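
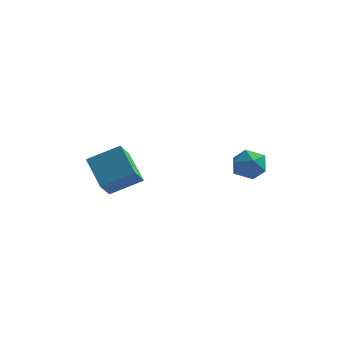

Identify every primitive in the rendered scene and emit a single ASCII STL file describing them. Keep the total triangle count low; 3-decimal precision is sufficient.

solid 
facet normal -0.575 0.598 0.559
outer loop
vertex -1.892 -0.685 1.876
vertex -1.801 0.212 1.01
vertex -3.318 -1.311 1.077
endloop
endfacet
facet normal -0.073 -0.718 0.692
outer loop
vertex -2.219 -2.452 0.01
vertex -1.892 -0.685 1.876
vertex -3.318 -1.311 1.077
endloop
endfacet
facet normal -0.575 0.597 0.559
outer loop
vertex -3.318 -1.311 1.077
vertex -1.801 0.212 1.01
vertex -3.227 -0.414 0.212
endloop
endfacet
facet normal -0.815 -0.358 -0.457
outer loop
vertex -3.227 -0.414 0.212
vertex -2.219 -2.452 0.01
vertex -3.318 -1.311 1.077
endloop
endfacet
facet normal 0.815 0.358 0.456
outer loop
vertex -1.892 -0.685 1.876
vertex -0.702 -0.929 -0.057
vertex -1.801 0.212 1.01
endloop
endfacet
facet normal -0.072 -0.718 0.692
outer loop
vertex -0.793 -1.826 0.808
vertex -1.892 -0.685 1.876
vertex -2.219 -2.452 0.01
endloop
endfacet
facet normal 0.815 0.358 0.456
outer loop
vertex -0.793 -1.826 0.808
vertex -0.702 -0.929 -0.057
vertex -1.892 -0.685 1.876
endloop
endfacet
facet normal 0.073 0.718 -0.693
outer loop
vertex -1.801 0.212 1.01
vertex -0.702 -0.929 -0.057
vertex -3.227 -0.414 0.212
endloop
endfacet
facet normal -0.815 -0.358 -0.456
outer loop
vertex -2.128 -1.555 -0.856
vertex -2.219 -2.452 0.01
vertex -3.227 -0.414 0.212
endloop
endfacet
facet normal 0.073 0.718 -0.692
outer loop
vertex -3.227 -0.414 0.212
vertex -0.702 -0.929 -0.057
vertex -2.128 -1.555 -0.856
endloop
endfacet
facet normal 0.575 -0.598 -0.559
outer loop
vertex -2.128 -1.555 -0.856
vertex -0.793 -1.826 0.808
vertex -2.219 -2.452 0.01
endloop
endfacet
facet normal 0.575 -0.597 -0.559
outer loop
vertex -0.702 -0.929 -0.057
vertex -0.793 -1.826 0.808
vertex -2.128 -1.555 -0.856
endloop
endfacet
facet normal -0.524 0.553 0.647
outer loop
vertex 3.356 2.715 0.657
vertex 2.596 2.149 0.525
vertex 3.23 1.946 1.212
endloop
endfacet
facet normal 0.169 0.558 0.812
outer loop
vertex 3.356 2.715 0.657
vertex 3.23 1.946 1.212
vertex 4.102 2.16 0.883
endloop
endfacet
facet normal 0.528 0.812 0.250
outer loop
vertex 3.356 2.715 0.657
vertex 4.102 2.16 0.883
vertex 4.008 2.496 -0.008
endloop
endfacet
facet normal 0.055 0.963 -0.263
outer loop
vertex 3.356 2.715 0.657
vertex 4.008 2.496 -0.008
vertex 3.077 2.489 -0.23
endloop
endfacet
facet normal -0.595 0.803 -0.017
outer loop
vertex 3.356 2.715 0.657
vertex 3.077 2.489 -0.23
vertex 2.596 2.149 0.525
endloop
endfacet
facet normal 0.375 -0.116 0.919
outer loop
vertex 4.102 2.16 0.883
vertex 3.23 1.946 1.212
vertex 3.803 1.251 0.89
endloop
endfacet
facet normal -0.747 -0.125 0.653
outer loop
vertex 3.23 1.946 1.212
vertex 2.596 2.149 0.525
vertex 2.872 1.244 0.668
endloop
endfacet
facet normal -0.862 0.280 -0.423
outer loop
vertex 2.596 2.149 0.525
vertex 3.077 2.489 -0.23
vertex 2.778 1.58 -0.223
endloop
endfacet
facet normal 0.192 0.538 -0.821
outer loop
vertex 3.077 2.489 -0.23
vertex 4.008 2.496 -0.008
vertex 3.65 1.794 -0.552
endloop
endfacet
facet normal 0.956 0.293 0.010
outer loop
vertex 4.008 2.496 -0.008
vertex 4.102 2.16 0.883
vertex 4.284 1.591 0.135
endloop
endfacet
facet normal -0.055 -0.963 0.263
outer loop
vertex 3.524 1.025 0.003
vertex 3.803 1.251 0.89
vertex 2.872 1.244 0.668
endloop
endfacet
facet normal -0.528 -0.812 -0.250
outer loop
vertex 3.524 1.025 0.003
vertex 2.872 1.244 0.668
vertex 2.778 1.58 -0.223
endloop
endfacet
facet normal -0.169 -0.558 -0.812
outer loop
vertex 3.524 1.025 0.003
vertex 2.778 1.58 -0.223
vertex 3.65 1.794 -0.552
endloop
endfacet
facet normal 0.524 -0.553 -0.647
outer loop
vertex 3.524 1.025 0.003
vertex 3.65 1.794 -0.552
vertex 4.284 1.591 0.135
endloop
endfacet
facet normal 0.595 -0.803 0.017
outer loop
vertex 3.524 1.025 0.003
vertex 4.284 1.591 0.135
vertex 3.803 1.251 0.89
endloop
endfacet
facet normal -0.192 -0.538 0.821
outer loop
vertex 2.872 1.244 0.668
vertex 3.803 1.251 0.89
vertex 3.23 1.946 1.212
endloop
endfacet
facet normal -0.956 -0.293 -0.010
outer loop
vertex 2.778 1.58 -0.223
vertex 2.872 1.244 0.668
vertex 2.596 2.149 0.525
endloop
endfacet
facet normal -0.375 0.116 -0.919
outer loop
vertex 3.65 1.794 -0.552
vertex 2.778 1.58 -0.223
vertex 3.077 2.489 -0.23
endloop
endfacet
facet normal 0.747 0.125 -0.653
outer loop
vertex 4.284 1.591 0.135
vertex 3.65 1.794 -0.552
vertex 4.008 2.496 -0.008
endloop
endfacet
facet normal 0.862 -0.280 0.423
outer loop
vertex 3.803 1.251 0.89
vertex 4.284 1.591 0.135
vertex 4.102 2.16 0.883
endloop
endfacet

endsolid


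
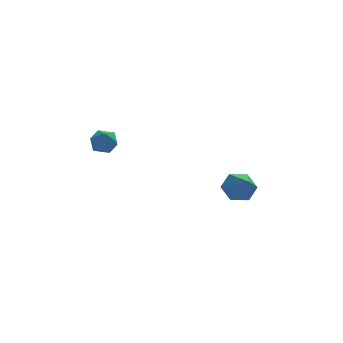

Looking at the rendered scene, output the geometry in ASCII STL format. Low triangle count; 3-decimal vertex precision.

solid 
facet normal -0.476 0.013 0.879
outer loop
vertex -4.031 -0.771 1.819
vertex -4.559 -1.409 1.542
vertex -3.813 -1.606 1.949
endloop
endfacet
facet normal 0.207 0.203 0.957
outer loop
vertex -4.031 -0.771 1.819
vertex -3.813 -1.606 1.949
vertex -3.207 -1.031 1.696
endloop
endfacet
facet normal 0.325 0.774 0.544
outer loop
vertex -4.031 -0.771 1.819
vertex -3.207 -1.031 1.696
vertex -3.579 -0.478 1.132
endloop
endfacet
facet normal -0.285 0.935 0.212
outer loop
vertex -4.031 -0.771 1.819
vertex -3.579 -0.478 1.132
vertex -4.415 -0.711 1.037
endloop
endfacet
facet normal -0.781 0.464 0.419
outer loop
vertex -4.031 -0.771 1.819
vertex -4.415 -0.711 1.037
vertex -4.559 -1.409 1.542
endloop
endfacet
facet normal 0.613 -0.331 0.717
outer loop
vertex -3.207 -1.031 1.696
vertex -3.813 -1.606 1.949
vertex -3.225 -1.829 1.343
endloop
endfacet
facet normal -0.491 -0.640 0.590
outer loop
vertex -3.813 -1.606 1.949
vertex -4.559 -1.409 1.542
vertex -4.061 -2.062 1.248
endloop
endfacet
facet normal -0.984 0.091 -0.155
outer loop
vertex -4.559 -1.409 1.542
vertex -4.415 -0.711 1.037
vertex -4.433 -1.509 0.684
endloop
endfacet
facet normal -0.182 0.852 -0.490
outer loop
vertex -4.415 -0.711 1.037
vertex -3.579 -0.478 1.132
vertex -3.827 -0.934 0.431
endloop
endfacet
facet normal 0.805 0.592 0.049
outer loop
vertex -3.579 -0.478 1.132
vertex -3.207 -1.031 1.696
vertex -3.081 -1.131 0.838
endloop
endfacet
facet normal 0.285 -0.935 -0.212
outer loop
vertex -3.609 -1.769 0.561
vertex -3.225 -1.829 1.343
vertex -4.061 -2.062 1.248
endloop
endfacet
facet normal -0.325 -0.774 -0.544
outer loop
vertex -3.609 -1.769 0.561
vertex -4.061 -2.062 1.248
vertex -4.433 -1.509 0.684
endloop
endfacet
facet normal -0.207 -0.203 -0.957
outer loop
vertex -3.609 -1.769 0.561
vertex -4.433 -1.509 0.684
vertex -3.827 -0.934 0.431
endloop
endfacet
facet normal 0.476 -0.013 -0.879
outer loop
vertex -3.609 -1.769 0.561
vertex -3.827 -0.934 0.431
vertex -3.081 -1.131 0.838
endloop
endfacet
facet normal 0.781 -0.464 -0.419
outer loop
vertex -3.609 -1.769 0.561
vertex -3.081 -1.131 0.838
vertex -3.225 -1.829 1.343
endloop
endfacet
facet normal 0.182 -0.852 0.490
outer loop
vertex -4.061 -2.062 1.248
vertex -3.225 -1.829 1.343
vertex -3.813 -1.606 1.949
endloop
endfacet
facet normal -0.805 -0.592 -0.049
outer loop
vertex -4.433 -1.509 0.684
vertex -4.061 -2.062 1.248
vertex -4.559 -1.409 1.542
endloop
endfacet
facet normal -0.613 0.331 -0.717
outer loop
vertex -3.827 -0.934 0.431
vertex -4.433 -1.509 0.684
vertex -4.415 -0.711 1.037
endloop
endfacet
facet normal 0.491 0.640 -0.590
outer loop
vertex -3.081 -1.131 0.838
vertex -3.827 -0.934 0.431
vertex -3.579 -0.478 1.132
endloop
endfacet
facet normal 0.984 -0.091 0.155
outer loop
vertex -3.225 -1.829 1.343
vertex -3.081 -1.131 0.838
vertex -3.207 -1.031 1.696
endloop
endfacet
facet normal -0.077 0.818 -0.569
outer loop
vertex 3.851 -1.775 -1.77
vertex 3.264 -2.288 -2.428
vertex 2.838 -1.786 -1.649
endloop
endfacet
facet normal 0.114 0.188 0.976
outer loop
vertex 3.851 -1.775 -1.77
vertex 2.838 -1.786 -1.649
vertex 3.416 -3.892 -1.312
endloop
endfacet
facet normal -0.078 0.818 -0.570
outer loop
vertex 2.838 -1.786 -1.649
vertex 3.264 -2.288 -2.428
vertex 2.251 -2.3 -2.307
endloop
endfacet
facet normal -0.710 -0.083 0.699
outer loop
vertex 2.838 -1.786 -1.649
vertex 2.251 -2.3 -2.307
vertex 3.416 -3.892 -1.312
endloop
endfacet
facet normal -0.078 0.819 -0.569
outer loop
vertex 2.251 -2.3 -2.307
vertex 3.264 -2.288 -2.428
vertex 2.677 -2.801 -3.086
endloop
endfacet
facet normal -0.793 -0.607 -0.043
outer loop
vertex 2.251 -2.3 -2.307
vertex 2.677 -2.801 -3.086
vertex 3.416 -3.892 -1.312
endloop
endfacet
facet normal -0.077 0.818 -0.569
outer loop
vertex 2.677 -2.801 -3.086
vertex 3.264 -2.288 -2.428
vertex 3.69 -2.79 -3.207
endloop
endfacet
facet normal -0.051 -0.860 -0.508
outer loop
vertex 2.677 -2.801 -3.086
vertex 3.69 -2.79 -3.207
vertex 3.416 -3.892 -1.312
endloop
endfacet
facet normal -0.078 0.818 -0.570
outer loop
vertex 3.69 -2.79 -3.207
vertex 3.264 -2.288 -2.428
vertex 4.277 -2.276 -2.549
endloop
endfacet
facet normal 0.774 -0.589 -0.231
outer loop
vertex 3.69 -2.79 -3.207
vertex 4.277 -2.276 -2.549
vertex 3.416 -3.892 -1.312
endloop
endfacet
facet normal -0.078 0.819 -0.569
outer loop
vertex 4.277 -2.276 -2.549
vertex 3.264 -2.288 -2.428
vertex 3.851 -1.775 -1.77
endloop
endfacet
facet normal 0.857 -0.066 0.511
outer loop
vertex 4.277 -2.276 -2.549
vertex 3.851 -1.775 -1.77
vertex 3.416 -3.892 -1.312
endloop
endfacet

endsolid


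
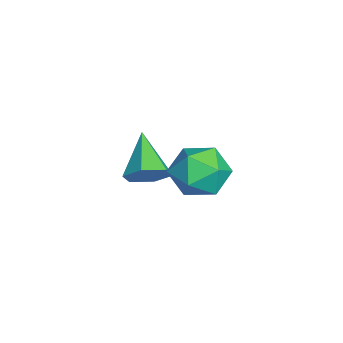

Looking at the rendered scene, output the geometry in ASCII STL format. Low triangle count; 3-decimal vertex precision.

solid 
facet normal 0.803 0.112 -0.585
outer loop
vertex -0.764 0.848 -0.451
vertex -1.126 0.995 -0.92
vertex -0.916 1.431 -0.548
endloop
endfacet
facet normal 0.207 0.213 0.955
outer loop
vertex -0.764 0.848 -0.451
vertex -0.916 1.431 -0.548
vertex -2.194 0.845 -0.14
endloop
endfacet
facet normal 0.802 0.114 -0.586
outer loop
vertex -0.916 1.431 -0.548
vertex -1.126 0.995 -0.92
vertex -1.279 1.578 -1.016
endloop
endfacet
facet normal -0.245 0.854 0.459
outer loop
vertex -0.916 1.431 -0.548
vertex -1.279 1.578 -1.016
vertex -2.194 0.845 -0.14
endloop
endfacet
facet normal 0.802 0.114 -0.586
outer loop
vertex -1.279 1.578 -1.016
vertex -1.126 0.995 -0.92
vertex -1.489 1.142 -1.388
endloop
endfacet
facet normal -0.749 0.600 -0.280
outer loop
vertex -1.279 1.578 -1.016
vertex -1.489 1.142 -1.388
vertex -2.194 0.845 -0.14
endloop
endfacet
facet normal 0.802 0.113 -0.587
outer loop
vertex -1.489 1.142 -1.388
vertex -1.126 0.995 -0.92
vertex -1.336 0.559 -1.291
endloop
endfacet
facet normal -0.800 -0.297 -0.522
outer loop
vertex -1.489 1.142 -1.388
vertex -1.336 0.559 -1.291
vertex -2.194 0.845 -0.14
endloop
endfacet
facet normal 0.803 0.112 -0.586
outer loop
vertex -1.336 0.559 -1.291
vertex -1.126 0.995 -0.92
vertex -0.974 0.412 -0.823
endloop
endfacet
facet normal -0.347 -0.937 -0.026
outer loop
vertex -1.336 0.559 -1.291
vertex -0.974 0.412 -0.823
vertex -2.194 0.845 -0.14
endloop
endfacet
facet normal 0.803 0.112 -0.585
outer loop
vertex -0.974 0.412 -0.823
vertex -1.126 0.995 -0.92
vertex -0.764 0.848 -0.451
endloop
endfacet
facet normal 0.156 -0.684 0.713
outer loop
vertex -0.974 0.412 -0.823
vertex -0.764 0.848 -0.451
vertex -2.194 0.845 -0.14
endloop
endfacet
facet normal -0.956 -0.294 -0.025
outer loop
vertex 0.227 2.412 0.712
vertex 0.438 1.753 0.38
vertex 0.403 1.803 1.145
endloop
endfacet
facet normal -0.836 0.137 0.532
outer loop
vertex 0.227 2.412 0.712
vertex 0.403 1.803 1.145
vertex 0.647 2.502 1.349
endloop
endfacet
facet normal -0.589 0.757 0.282
outer loop
vertex 0.227 2.412 0.712
vertex 0.647 2.502 1.349
vertex 0.832 2.884 0.709
endloop
endfacet
facet normal -0.557 0.711 -0.430
outer loop
vertex 0.227 2.412 0.712
vertex 0.832 2.884 0.709
vertex 0.703 2.421 0.111
endloop
endfacet
facet normal -0.783 0.061 -0.619
outer loop
vertex 0.227 2.412 0.712
vertex 0.703 2.421 0.111
vertex 0.438 1.753 0.38
endloop
endfacet
facet normal -0.323 -0.159 0.933
outer loop
vertex 0.647 2.502 1.349
vertex 0.403 1.803 1.145
vertex 1.117 1.899 1.409
endloop
endfacet
facet normal -0.518 -0.855 0.032
outer loop
vertex 0.403 1.803 1.145
vertex 0.438 1.753 0.38
vertex 0.988 1.436 0.811
endloop
endfacet
facet normal -0.240 -0.279 -0.930
outer loop
vertex 0.438 1.753 0.38
vertex 0.703 2.421 0.111
vertex 1.173 1.818 0.171
endloop
endfacet
facet normal 0.127 0.771 -0.624
outer loop
vertex 0.703 2.421 0.111
vertex 0.832 2.884 0.709
vertex 1.417 2.517 0.375
endloop
endfacet
facet normal 0.075 0.847 0.527
outer loop
vertex 0.832 2.884 0.709
vertex 0.647 2.502 1.349
vertex 1.382 2.567 1.14
endloop
endfacet
facet normal 0.557 -0.711 0.430
outer loop
vertex 1.593 1.908 0.808
vertex 1.117 1.899 1.409
vertex 0.988 1.436 0.811
endloop
endfacet
facet normal 0.589 -0.757 -0.282
outer loop
vertex 1.593 1.908 0.808
vertex 0.988 1.436 0.811
vertex 1.173 1.818 0.171
endloop
endfacet
facet normal 0.836 -0.137 -0.532
outer loop
vertex 1.593 1.908 0.808
vertex 1.173 1.818 0.171
vertex 1.417 2.517 0.375
endloop
endfacet
facet normal 0.956 0.294 0.025
outer loop
vertex 1.593 1.908 0.808
vertex 1.417 2.517 0.375
vertex 1.382 2.567 1.14
endloop
endfacet
facet normal 0.783 -0.061 0.619
outer loop
vertex 1.593 1.908 0.808
vertex 1.382 2.567 1.14
vertex 1.117 1.899 1.409
endloop
endfacet
facet normal -0.127 -0.771 0.624
outer loop
vertex 0.988 1.436 0.811
vertex 1.117 1.899 1.409
vertex 0.403 1.803 1.145
endloop
endfacet
facet normal -0.075 -0.847 -0.527
outer loop
vertex 1.173 1.818 0.171
vertex 0.988 1.436 0.811
vertex 0.438 1.753 0.38
endloop
endfacet
facet normal 0.323 0.159 -0.933
outer loop
vertex 1.417 2.517 0.375
vertex 1.173 1.818 0.171
vertex 0.703 2.421 0.111
endloop
endfacet
facet normal 0.518 0.855 -0.032
outer loop
vertex 1.382 2.567 1.14
vertex 1.417 2.517 0.375
vertex 0.832 2.884 0.709
endloop
endfacet
facet normal 0.240 0.279 0.930
outer loop
vertex 1.117 1.899 1.409
vertex 1.382 2.567 1.14
vertex 0.647 2.502 1.349
endloop
endfacet

endsolid


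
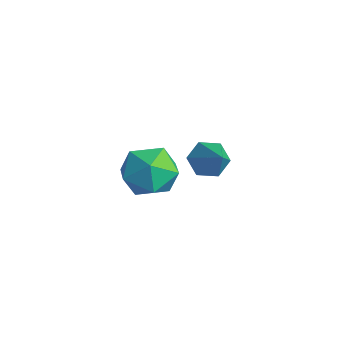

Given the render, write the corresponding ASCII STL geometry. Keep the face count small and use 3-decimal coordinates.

solid 
facet normal -0.749 0.159 -0.643
outer loop
vertex 3.82 -0.613 2.574
vertex 3.39 -0.683 3.057
vertex 3.633 -0.095 2.92
endloop
endfacet
facet normal 0.826 0.487 -0.283
outer loop
vertex 3.82 -0.613 2.574
vertex 3.633 -0.095 2.92
vertex 4.49 -0.917 4.003
endloop
endfacet
facet normal -0.748 0.159 -0.644
outer loop
vertex 3.633 -0.095 2.92
vertex 3.39 -0.683 3.057
vertex 3.203 -0.165 3.402
endloop
endfacet
facet normal 0.313 0.859 0.404
outer loop
vertex 3.633 -0.095 2.92
vertex 3.203 -0.165 3.402
vertex 4.49 -0.917 4.003
endloop
endfacet
facet normal -0.748 0.159 -0.644
outer loop
vertex 3.203 -0.165 3.402
vertex 3.39 -0.683 3.057
vertex 2.96 -0.753 3.539
endloop
endfacet
facet normal -0.244 0.315 0.917
outer loop
vertex 3.203 -0.165 3.402
vertex 2.96 -0.753 3.539
vertex 4.49 -0.917 4.003
endloop
endfacet
facet normal -0.748 0.160 -0.644
outer loop
vertex 2.96 -0.753 3.539
vertex 3.39 -0.683 3.057
vertex 3.147 -1.27 3.193
endloop
endfacet
facet normal -0.290 -0.603 0.744
outer loop
vertex 2.96 -0.753 3.539
vertex 3.147 -1.27 3.193
vertex 4.49 -0.917 4.003
endloop
endfacet
facet normal -0.747 0.160 -0.645
outer loop
vertex 3.147 -1.27 3.193
vertex 3.39 -0.683 3.057
vertex 3.578 -1.2 2.711
endloop
endfacet
facet normal 0.222 -0.973 0.057
outer loop
vertex 3.147 -1.27 3.193
vertex 3.578 -1.2 2.711
vertex 4.49 -0.917 4.003
endloop
endfacet
facet normal -0.749 0.158 -0.644
outer loop
vertex 3.578 -1.2 2.711
vertex 3.39 -0.683 3.057
vertex 3.82 -0.613 2.574
endloop
endfacet
facet normal 0.780 -0.428 -0.457
outer loop
vertex 3.578 -1.2 2.711
vertex 3.82 -0.613 2.574
vertex 4.49 -0.917 4.003
endloop
endfacet
facet normal -0.938 0.043 -0.344
outer loop
vertex -0.051 -0.662 -0.227
vertex -0.29 -1.515 0.32
vertex -0.404 -0.573 0.748
endloop
endfacet
facet normal -0.653 0.695 -0.300
outer loop
vertex -0.051 -0.662 -0.227
vertex -0.404 -0.573 0.748
vertex 0.383 0.026 0.422
endloop
endfacet
facet normal -0.066 0.706 -0.705
outer loop
vertex -0.051 -0.662 -0.227
vertex 0.383 0.026 0.422
vertex 0.983 -0.546 -0.207
endloop
endfacet
facet normal 0.012 0.062 -0.998
outer loop
vertex -0.051 -0.662 -0.227
vertex 0.983 -0.546 -0.207
vertex 0.567 -1.498 -0.271
endloop
endfacet
facet normal -0.527 -0.349 -0.775
outer loop
vertex -0.051 -0.662 -0.227
vertex 0.567 -1.498 -0.271
vertex -0.29 -1.515 0.32
endloop
endfacet
facet normal -0.457 0.805 0.378
outer loop
vertex 0.383 0.026 0.422
vertex -0.404 -0.573 0.748
vertex 0.413 -0.402 1.371
endloop
endfacet
facet normal -0.918 -0.251 0.308
outer loop
vertex -0.404 -0.573 0.748
vertex -0.29 -1.515 0.32
vertex -0.003 -1.354 1.307
endloop
endfacet
facet normal -0.252 -0.885 -0.391
outer loop
vertex -0.29 -1.515 0.32
vertex 0.567 -1.498 -0.271
vertex 0.597 -1.926 0.678
endloop
endfacet
facet normal 0.620 -0.220 -0.753
outer loop
vertex 0.567 -1.498 -0.271
vertex 0.983 -0.546 -0.207
vertex 1.384 -1.327 0.352
endloop
endfacet
facet normal 0.494 0.824 -0.278
outer loop
vertex 0.983 -0.546 -0.207
vertex 0.383 0.026 0.422
vertex 1.27 -0.385 0.78
endloop
endfacet
facet normal -0.012 -0.062 0.998
outer loop
vertex 1.031 -1.238 1.327
vertex 0.413 -0.402 1.371
vertex -0.003 -1.354 1.307
endloop
endfacet
facet normal 0.066 -0.706 0.705
outer loop
vertex 1.031 -1.238 1.327
vertex -0.003 -1.354 1.307
vertex 0.597 -1.926 0.678
endloop
endfacet
facet normal 0.653 -0.695 0.300
outer loop
vertex 1.031 -1.238 1.327
vertex 0.597 -1.926 0.678
vertex 1.384 -1.327 0.352
endloop
endfacet
facet normal 0.938 -0.043 0.344
outer loop
vertex 1.031 -1.238 1.327
vertex 1.384 -1.327 0.352
vertex 1.27 -0.385 0.78
endloop
endfacet
facet normal 0.527 0.349 0.775
outer loop
vertex 1.031 -1.238 1.327
vertex 1.27 -0.385 0.78
vertex 0.413 -0.402 1.371
endloop
endfacet
facet normal -0.620 0.220 0.753
outer loop
vertex -0.003 -1.354 1.307
vertex 0.413 -0.402 1.371
vertex -0.404 -0.573 0.748
endloop
endfacet
facet normal -0.494 -0.824 0.278
outer loop
vertex 0.597 -1.926 0.678
vertex -0.003 -1.354 1.307
vertex -0.29 -1.515 0.32
endloop
endfacet
facet normal 0.457 -0.805 -0.378
outer loop
vertex 1.384 -1.327 0.352
vertex 0.597 -1.926 0.678
vertex 0.567 -1.498 -0.271
endloop
endfacet
facet normal 0.918 0.251 -0.308
outer loop
vertex 1.27 -0.385 0.78
vertex 1.384 -1.327 0.352
vertex 0.983 -0.546 -0.207
endloop
endfacet
facet normal 0.252 0.885 0.391
outer loop
vertex 0.413 -0.402 1.371
vertex 1.27 -0.385 0.78
vertex 0.383 0.026 0.422
endloop
endfacet

endsolid


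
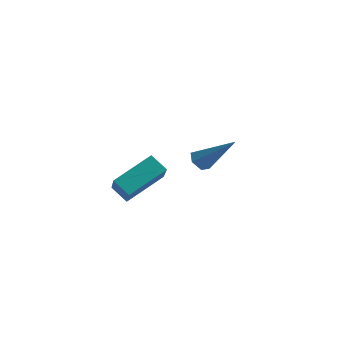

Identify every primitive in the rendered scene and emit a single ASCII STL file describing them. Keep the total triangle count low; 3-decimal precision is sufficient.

solid 
facet normal -0.718 -0.122 -0.686
outer loop
vertex 1.665 -3.441 1.071
vertex 1.372 -3.025 1.304
vertex 1.741 -2.914 0.898
endloop
endfacet
facet normal 0.831 -0.278 -0.481
outer loop
vertex 1.665 -3.441 1.071
vertex 1.741 -2.914 0.898
vertex 2.828 -2.775 2.696
endloop
endfacet
facet normal -0.717 -0.123 -0.686
outer loop
vertex 1.741 -2.914 0.898
vertex 1.372 -3.025 1.304
vertex 1.448 -2.498 1.13
endloop
endfacet
facet normal 0.613 0.667 -0.422
outer loop
vertex 1.741 -2.914 0.898
vertex 1.448 -2.498 1.13
vertex 2.828 -2.775 2.696
endloop
endfacet
facet normal -0.717 -0.123 -0.686
outer loop
vertex 1.448 -2.498 1.13
vertex 1.372 -3.025 1.304
vertex 1.078 -2.608 1.536
endloop
endfacet
facet normal -0.051 0.975 0.217
outer loop
vertex 1.448 -2.498 1.13
vertex 1.078 -2.608 1.536
vertex 2.828 -2.775 2.696
endloop
endfacet
facet normal -0.717 -0.123 -0.686
outer loop
vertex 1.078 -2.608 1.536
vertex 1.372 -3.025 1.304
vertex 1.002 -3.135 1.71
endloop
endfacet
facet normal -0.498 0.336 0.800
outer loop
vertex 1.078 -2.608 1.536
vertex 1.002 -3.135 1.71
vertex 2.828 -2.775 2.696
endloop
endfacet
facet normal -0.717 -0.123 -0.686
outer loop
vertex 1.002 -3.135 1.71
vertex 1.372 -3.025 1.304
vertex 1.296 -3.552 1.478
endloop
endfacet
facet normal -0.280 -0.610 0.741
outer loop
vertex 1.002 -3.135 1.71
vertex 1.296 -3.552 1.478
vertex 2.828 -2.775 2.696
endloop
endfacet
facet normal -0.718 -0.122 -0.685
outer loop
vertex 1.296 -3.552 1.478
vertex 1.372 -3.025 1.304
vertex 1.665 -3.441 1.071
endloop
endfacet
facet normal 0.386 -0.917 0.100
outer loop
vertex 1.296 -3.552 1.478
vertex 1.665 -3.441 1.071
vertex 2.828 -2.775 2.696
endloop
endfacet
facet normal -0.436 0.615 -0.657
outer loop
vertex -4.159 -0.941 -3.07
vertex -3.285 0.716 -2.1
vertex -3.353 -1.014 -3.673
endloop
endfacet
facet normal -0.415 -0.785 -0.459
outer loop
vertex -2.415 -2.336 -2.26
vertex -4.159 -0.941 -3.07
vertex -3.353 -1.014 -3.673
endloop
endfacet
facet normal -0.436 0.615 -0.657
outer loop
vertex -3.353 -1.014 -3.673
vertex -3.285 0.716 -2.1
vertex -2.478 0.643 -2.703
endloop
endfacet
facet normal 0.799 -0.072 -0.597
outer loop
vertex -2.478 0.643 -2.703
vertex -2.415 -2.336 -2.26
vertex -3.353 -1.014 -3.673
endloop
endfacet
facet normal -0.799 0.072 0.597
outer loop
vertex -4.159 -0.941 -3.07
vertex -2.347 -0.606 -0.687
vertex -3.285 0.716 -2.1
endloop
endfacet
facet normal -0.415 -0.785 -0.460
outer loop
vertex -3.222 -2.263 -1.657
vertex -4.159 -0.941 -3.07
vertex -2.415 -2.336 -2.26
endloop
endfacet
facet normal -0.799 0.072 0.597
outer loop
vertex -3.222 -2.263 -1.657
vertex -2.347 -0.606 -0.687
vertex -4.159 -0.941 -3.07
endloop
endfacet
facet normal 0.415 0.785 0.460
outer loop
vertex -3.285 0.716 -2.1
vertex -2.347 -0.606 -0.687
vertex -2.478 0.643 -2.703
endloop
endfacet
facet normal 0.799 -0.072 -0.597
outer loop
vertex -1.541 -0.679 -1.29
vertex -2.415 -2.336 -2.26
vertex -2.478 0.643 -2.703
endloop
endfacet
facet normal 0.415 0.785 0.460
outer loop
vertex -2.478 0.643 -2.703
vertex -2.347 -0.606 -0.687
vertex -1.541 -0.679 -1.29
endloop
endfacet
facet normal 0.436 -0.615 0.658
outer loop
vertex -1.541 -0.679 -1.29
vertex -3.222 -2.263 -1.657
vertex -2.415 -2.336 -2.26
endloop
endfacet
facet normal 0.436 -0.615 0.657
outer loop
vertex -2.347 -0.606 -0.687
vertex -3.222 -2.263 -1.657
vertex -1.541 -0.679 -1.29
endloop
endfacet

endsolid


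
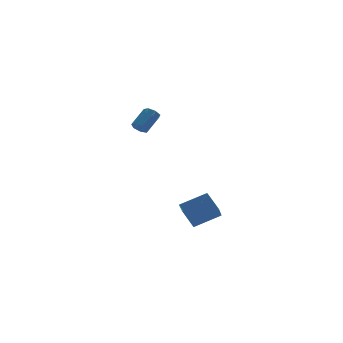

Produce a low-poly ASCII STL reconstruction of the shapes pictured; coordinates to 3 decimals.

solid 
facet normal -0.898 0.106 -0.427
outer loop
vertex 2.25 -4.956 -3.171
vertex 1.916 -3.966 -2.224
vertex 2.848 -3.823 -4.146
endloop
endfacet
facet normal 0.237 -0.703 -0.671
outer loop
vertex 4.464 -4.014 -3.376
vertex 2.25 -4.956 -3.171
vertex 2.848 -3.823 -4.146
endloop
endfacet
facet normal -0.898 0.107 -0.427
outer loop
vertex 2.848 -3.823 -4.146
vertex 1.916 -3.966 -2.224
vertex 2.515 -2.832 -3.199
endloop
endfacet
facet normal 0.372 0.704 -0.606
outer loop
vertex 2.515 -2.832 -3.199
vertex 4.464 -4.014 -3.376
vertex 2.848 -3.823 -4.146
endloop
endfacet
facet normal -0.372 -0.704 0.605
outer loop
vertex 2.25 -4.956 -3.171
vertex 3.532 -4.157 -1.454
vertex 1.916 -3.966 -2.224
endloop
endfacet
facet normal 0.237 -0.702 -0.671
outer loop
vertex 3.865 -5.148 -2.401
vertex 2.25 -4.956 -3.171
vertex 4.464 -4.014 -3.376
endloop
endfacet
facet normal -0.372 -0.704 0.605
outer loop
vertex 3.865 -5.148 -2.401
vertex 3.532 -4.157 -1.454
vertex 2.25 -4.956 -3.171
endloop
endfacet
facet normal -0.237 0.702 0.671
outer loop
vertex 1.916 -3.966 -2.224
vertex 3.532 -4.157 -1.454
vertex 2.515 -2.832 -3.199
endloop
endfacet
facet normal 0.372 0.704 -0.605
outer loop
vertex 4.13 -3.024 -2.429
vertex 4.464 -4.014 -3.376
vertex 2.515 -2.832 -3.199
endloop
endfacet
facet normal -0.237 0.702 0.671
outer loop
vertex 2.515 -2.832 -3.199
vertex 3.532 -4.157 -1.454
vertex 4.13 -3.024 -2.429
endloop
endfacet
facet normal 0.898 -0.106 0.428
outer loop
vertex 4.13 -3.024 -2.429
vertex 3.865 -5.148 -2.401
vertex 4.464 -4.014 -3.376
endloop
endfacet
facet normal 0.898 -0.106 0.427
outer loop
vertex 3.532 -4.157 -1.454
vertex 3.865 -5.148 -2.401
vertex 4.13 -3.024 -2.429
endloop
endfacet
facet normal -0.661 -0.409 -0.629
outer loop
vertex 2.49 3.006 1.308
vertex 2.134 3.457 1.389
vertex 2.551 3.393 0.992
endloop
endfacet
facet normal 0.740 -0.491 -0.459
outer loop
vertex 2.49 3.006 1.308
vertex 2.551 3.393 0.992
vertex 3.502 3.632 2.27
endloop
endfacet
facet normal 0.739 -0.494 -0.458
outer loop
vertex 3.502 3.632 2.27
vertex 2.551 3.393 0.992
vertex 3.564 4.018 1.953
endloop
endfacet
facet normal 0.662 0.410 0.628
outer loop
vertex 3.502 3.632 2.27
vertex 3.564 4.018 1.953
vertex 3.146 4.083 2.351
endloop
endfacet
facet normal -0.661 -0.409 -0.629
outer loop
vertex 2.551 3.393 0.992
vertex 2.134 3.457 1.389
vertex 2.299 3.828 0.974
endloop
endfacet
facet normal 0.558 0.291 -0.777
outer loop
vertex 2.551 3.393 0.992
vertex 2.299 3.828 0.974
vertex 3.564 4.018 1.953
endloop
endfacet
facet normal 0.557 0.294 -0.777
outer loop
vertex 3.564 4.018 1.953
vertex 2.299 3.828 0.974
vertex 3.311 4.453 1.936
endloop
endfacet
facet normal 0.662 0.409 0.628
outer loop
vertex 3.564 4.018 1.953
vertex 3.311 4.453 1.936
vertex 3.146 4.083 2.351
endloop
endfacet
facet normal -0.661 -0.409 -0.629
outer loop
vertex 2.299 3.828 0.974
vertex 2.134 3.457 1.389
vertex 1.922 3.984 1.269
endloop
endfacet
facet normal -0.045 0.858 -0.511
outer loop
vertex 2.299 3.828 0.974
vertex 1.922 3.984 1.269
vertex 3.311 4.453 1.936
endloop
endfacet
facet normal -0.045 0.858 -0.511
outer loop
vertex 3.311 4.453 1.936
vertex 1.922 3.984 1.269
vertex 2.934 4.609 2.231
endloop
endfacet
facet normal 0.661 0.410 0.628
outer loop
vertex 3.311 4.453 1.936
vertex 2.934 4.609 2.231
vertex 3.146 4.083 2.351
endloop
endfacet
facet normal -0.662 -0.409 -0.628
outer loop
vertex 1.922 3.984 1.269
vertex 2.134 3.457 1.389
vertex 1.705 3.743 1.655
endloop
endfacet
facet normal -0.613 0.777 0.140
outer loop
vertex 1.922 3.984 1.269
vertex 1.705 3.743 1.655
vertex 2.934 4.609 2.231
endloop
endfacet
facet normal -0.613 0.778 0.139
outer loop
vertex 2.934 4.609 2.231
vertex 1.705 3.743 1.655
vertex 2.717 4.369 2.616
endloop
endfacet
facet normal 0.661 0.410 0.628
outer loop
vertex 2.934 4.609 2.231
vertex 2.717 4.369 2.616
vertex 3.146 4.083 2.351
endloop
endfacet
facet normal -0.662 -0.409 -0.628
outer loop
vertex 1.705 3.743 1.655
vertex 2.134 3.457 1.389
vertex 1.811 3.287 1.84
endloop
endfacet
facet normal -0.720 0.111 0.686
outer loop
vertex 1.705 3.743 1.655
vertex 1.811 3.287 1.84
vertex 2.717 4.369 2.616
endloop
endfacet
facet normal -0.720 0.112 0.685
outer loop
vertex 2.717 4.369 2.616
vertex 1.811 3.287 1.84
vertex 2.823 3.913 2.802
endloop
endfacet
facet normal 0.661 0.410 0.628
outer loop
vertex 2.717 4.369 2.616
vertex 2.823 3.913 2.802
vertex 3.146 4.083 2.351
endloop
endfacet
facet normal -0.662 -0.409 -0.628
outer loop
vertex 1.811 3.287 1.84
vertex 2.134 3.457 1.389
vertex 2.16 2.959 1.686
endloop
endfacet
facet normal -0.285 -0.639 0.715
outer loop
vertex 1.811 3.287 1.84
vertex 2.16 2.959 1.686
vertex 2.823 3.913 2.802
endloop
endfacet
facet normal -0.283 -0.639 0.715
outer loop
vertex 2.823 3.913 2.802
vertex 2.16 2.959 1.686
vertex 3.172 3.585 2.647
endloop
endfacet
facet normal 0.662 0.408 0.628
outer loop
vertex 2.823 3.913 2.802
vertex 3.172 3.585 2.647
vertex 3.146 4.083 2.351
endloop
endfacet
facet normal -0.662 -0.409 -0.628
outer loop
vertex 2.16 2.959 1.686
vertex 2.134 3.457 1.389
vertex 2.49 3.006 1.308
endloop
endfacet
facet normal 0.366 -0.908 0.206
outer loop
vertex 2.16 2.959 1.686
vertex 2.49 3.006 1.308
vertex 3.172 3.585 2.647
endloop
endfacet
facet normal 0.365 -0.908 0.207
outer loop
vertex 3.172 3.585 2.647
vertex 2.49 3.006 1.308
vertex 3.502 3.632 2.27
endloop
endfacet
facet normal 0.661 0.409 0.629
outer loop
vertex 3.172 3.585 2.647
vertex 3.502 3.632 2.27
vertex 3.146 4.083 2.351
endloop
endfacet

endsolid


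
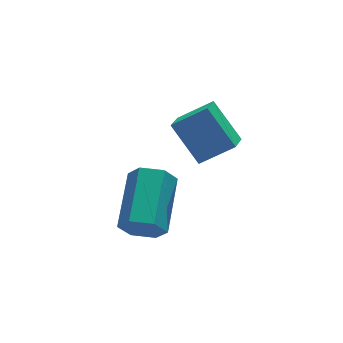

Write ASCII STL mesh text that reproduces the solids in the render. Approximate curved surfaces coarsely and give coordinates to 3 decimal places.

solid 
facet normal -0.536 -0.772 -0.341
outer loop
vertex 0.713 -1.948 -2.878
vertex 0.275 -1.929 -2.233
vertex 0.068 -1.51 -2.857
endloop
endfacet
facet normal 0.171 0.297 -0.940
outer loop
vertex 0.713 -1.948 -2.878
vertex 0.068 -1.51 -2.857
vertex 1.823 -0.35 -2.172
endloop
endfacet
facet normal 0.172 0.295 -0.940
outer loop
vertex 1.823 -0.35 -2.172
vertex 0.068 -1.51 -2.857
vertex 1.178 0.088 -2.152
endloop
endfacet
facet normal 0.535 0.773 0.341
outer loop
vertex 1.823 -0.35 -2.172
vertex 1.178 0.088 -2.152
vertex 1.385 -0.331 -1.527
endloop
endfacet
facet normal -0.536 -0.772 -0.341
outer loop
vertex 0.068 -1.51 -2.857
vertex 0.275 -1.929 -2.233
vertex -0.37 -1.491 -2.212
endloop
endfacet
facet normal -0.630 0.635 -0.447
outer loop
vertex 0.068 -1.51 -2.857
vertex -0.37 -1.491 -2.212
vertex 1.178 0.088 -2.152
endloop
endfacet
facet normal -0.630 0.635 -0.447
outer loop
vertex 1.178 0.088 -2.152
vertex -0.37 -1.491 -2.212
vertex 0.74 0.108 -1.506
endloop
endfacet
facet normal 0.537 0.772 0.340
outer loop
vertex 1.178 0.088 -2.152
vertex 0.74 0.108 -1.506
vertex 1.385 -0.331 -1.527
endloop
endfacet
facet normal -0.536 -0.772 -0.341
outer loop
vertex -0.37 -1.491 -2.212
vertex 0.275 -1.929 -2.233
vertex -0.163 -1.91 -1.588
endloop
endfacet
facet normal -0.801 0.339 0.493
outer loop
vertex -0.37 -1.491 -2.212
vertex -0.163 -1.91 -1.588
vertex 0.74 0.108 -1.506
endloop
endfacet
facet normal -0.801 0.338 0.494
outer loop
vertex 0.74 0.108 -1.506
vertex -0.163 -1.91 -1.588
vertex 0.947 -0.312 -0.882
endloop
endfacet
facet normal 0.536 0.772 0.342
outer loop
vertex 0.74 0.108 -1.506
vertex 0.947 -0.312 -0.882
vertex 1.385 -0.331 -1.527
endloop
endfacet
facet normal -0.535 -0.773 -0.341
outer loop
vertex -0.163 -1.91 -1.588
vertex 0.275 -1.929 -2.233
vertex 0.482 -2.348 -1.608
endloop
endfacet
facet normal -0.172 -0.296 0.940
outer loop
vertex -0.163 -1.91 -1.588
vertex 0.482 -2.348 -1.608
vertex 0.947 -0.312 -0.882
endloop
endfacet
facet normal -0.171 -0.296 0.940
outer loop
vertex 0.947 -0.312 -0.882
vertex 0.482 -2.348 -1.608
vertex 1.592 -0.75 -0.903
endloop
endfacet
facet normal 0.536 0.772 0.341
outer loop
vertex 0.947 -0.312 -0.882
vertex 1.592 -0.75 -0.903
vertex 1.385 -0.331 -1.527
endloop
endfacet
facet normal -0.537 -0.772 -0.340
outer loop
vertex 0.482 -2.348 -1.608
vertex 0.275 -1.929 -2.233
vertex 0.92 -2.368 -2.254
endloop
endfacet
facet normal 0.630 -0.635 0.447
outer loop
vertex 0.482 -2.348 -1.608
vertex 0.92 -2.368 -2.254
vertex 1.592 -0.75 -0.903
endloop
endfacet
facet normal 0.630 -0.635 0.447
outer loop
vertex 1.592 -0.75 -0.903
vertex 0.92 -2.368 -2.254
vertex 2.03 -0.769 -1.548
endloop
endfacet
facet normal 0.536 0.772 0.341
outer loop
vertex 1.592 -0.75 -0.903
vertex 2.03 -0.769 -1.548
vertex 1.385 -0.331 -1.527
endloop
endfacet
facet normal -0.536 -0.772 -0.342
outer loop
vertex 0.92 -2.368 -2.254
vertex 0.275 -1.929 -2.233
vertex 0.713 -1.948 -2.878
endloop
endfacet
facet normal 0.801 -0.338 -0.494
outer loop
vertex 0.92 -2.368 -2.254
vertex 0.713 -1.948 -2.878
vertex 2.03 -0.769 -1.548
endloop
endfacet
facet normal 0.801 -0.339 -0.493
outer loop
vertex 2.03 -0.769 -1.548
vertex 0.713 -1.948 -2.878
vertex 1.823 -0.35 -2.172
endloop
endfacet
facet normal 0.536 0.772 0.341
outer loop
vertex 2.03 -0.769 -1.548
vertex 1.823 -0.35 -2.172
vertex 1.385 -0.331 -1.527
endloop
endfacet
facet normal -0.591 -0.673 0.444
outer loop
vertex 4.35 -0.206 -1.475
vertex 3.92 0.951 -0.292
vertex 3.262 0.216 -2.284
endloop
endfacet
facet normal 0.252 -0.677 -0.692
outer loop
vertex 3.8 0.829 -2.688
vertex 4.35 -0.206 -1.475
vertex 3.262 0.216 -2.284
endloop
endfacet
facet normal -0.592 -0.673 0.444
outer loop
vertex 3.262 0.216 -2.284
vertex 3.92 0.951 -0.292
vertex 2.832 1.374 -1.101
endloop
endfacet
facet normal -0.766 0.297 -0.570
outer loop
vertex 2.832 1.374 -1.101
vertex 3.8 0.829 -2.688
vertex 3.262 0.216 -2.284
endloop
endfacet
facet normal 0.766 -0.297 0.569
outer loop
vertex 4.35 -0.206 -1.475
vertex 4.458 1.564 -0.696
vertex 3.92 0.951 -0.292
endloop
endfacet
facet normal 0.251 -0.677 -0.692
outer loop
vertex 4.888 0.406 -1.879
vertex 4.35 -0.206 -1.475
vertex 3.8 0.829 -2.688
endloop
endfacet
facet normal 0.766 -0.297 0.570
outer loop
vertex 4.888 0.406 -1.879
vertex 4.458 1.564 -0.696
vertex 4.35 -0.206 -1.475
endloop
endfacet
facet normal -0.251 0.677 0.692
outer loop
vertex 3.92 0.951 -0.292
vertex 4.458 1.564 -0.696
vertex 2.832 1.374 -1.101
endloop
endfacet
facet normal -0.766 0.298 -0.570
outer loop
vertex 3.37 1.986 -1.505
vertex 3.8 0.829 -2.688
vertex 2.832 1.374 -1.101
endloop
endfacet
facet normal -0.251 0.677 0.691
outer loop
vertex 2.832 1.374 -1.101
vertex 4.458 1.564 -0.696
vertex 3.37 1.986 -1.505
endloop
endfacet
facet normal 0.592 0.673 -0.444
outer loop
vertex 3.37 1.986 -1.505
vertex 4.888 0.406 -1.879
vertex 3.8 0.829 -2.688
endloop
endfacet
facet normal 0.591 0.673 -0.444
outer loop
vertex 4.458 1.564 -0.696
vertex 4.888 0.406 -1.879
vertex 3.37 1.986 -1.505
endloop
endfacet

endsolid


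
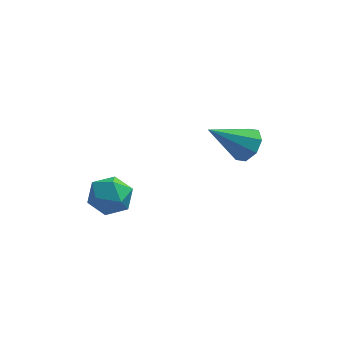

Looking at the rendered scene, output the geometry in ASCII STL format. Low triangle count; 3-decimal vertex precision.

solid 
facet normal 0.734 0.269 -0.624
outer loop
vertex 2.533 0.162 3.55
vertex 2.03 0.392 3.058
vertex 2.394 0.706 3.621
endloop
endfacet
facet normal 0.332 -0.038 0.942
outer loop
vertex 2.533 0.162 3.55
vertex 2.394 0.706 3.621
vertex 0.71 -0.092 4.182
endloop
endfacet
facet normal 0.733 0.269 -0.624
outer loop
vertex 2.394 0.706 3.621
vertex 2.03 0.392 3.058
vertex 2.041 1.067 3.362
endloop
endfacet
facet normal -0.004 0.580 0.814
outer loop
vertex 2.394 0.706 3.621
vertex 2.041 1.067 3.362
vertex 0.71 -0.092 4.182
endloop
endfacet
facet normal 0.734 0.269 -0.623
outer loop
vertex 2.041 1.067 3.362
vertex 2.03 0.392 3.058
vertex 1.683 1.032 2.925
endloop
endfacet
facet normal -0.491 0.803 0.338
outer loop
vertex 2.041 1.067 3.362
vertex 1.683 1.032 2.925
vertex 0.71 -0.092 4.182
endloop
endfacet
facet normal 0.734 0.268 -0.625
outer loop
vertex 1.683 1.032 2.925
vertex 2.03 0.392 3.058
vertex 1.527 0.622 2.566
endloop
endfacet
facet normal -0.842 0.500 -0.205
outer loop
vertex 1.683 1.032 2.925
vertex 1.527 0.622 2.566
vertex 0.71 -0.092 4.182
endloop
endfacet
facet normal 0.734 0.269 -0.624
outer loop
vertex 1.527 0.622 2.566
vertex 2.03 0.392 3.058
vertex 1.667 0.078 2.496
endloop
endfacet
facet normal -0.852 -0.155 -0.499
outer loop
vertex 1.527 0.622 2.566
vertex 1.667 0.078 2.496
vertex 0.71 -0.092 4.182
endloop
endfacet
facet normal 0.733 0.269 -0.624
outer loop
vertex 1.667 0.078 2.496
vertex 2.03 0.392 3.058
vertex 2.019 -0.283 2.754
endloop
endfacet
facet normal -0.518 -0.771 -0.372
outer loop
vertex 1.667 0.078 2.496
vertex 2.019 -0.283 2.754
vertex 0.71 -0.092 4.182
endloop
endfacet
facet normal 0.733 0.269 -0.624
outer loop
vertex 2.019 -0.283 2.754
vertex 2.03 0.392 3.058
vertex 2.378 -0.248 3.191
endloop
endfacet
facet normal -0.031 -0.994 0.105
outer loop
vertex 2.019 -0.283 2.754
vertex 2.378 -0.248 3.191
vertex 0.71 -0.092 4.182
endloop
endfacet
facet normal 0.734 0.269 -0.624
outer loop
vertex 2.378 -0.248 3.191
vertex 2.03 0.392 3.058
vertex 2.533 0.162 3.55
endloop
endfacet
facet normal 0.321 -0.690 0.649
outer loop
vertex 2.378 -0.248 3.191
vertex 2.533 0.162 3.55
vertex 0.71 -0.092 4.182
endloop
endfacet
facet normal -0.467 -0.229 0.854
outer loop
vertex -2.99 -2.121 2.843
vertex -2.768 -2.937 2.746
vertex -2.256 -2.404 3.169
endloop
endfacet
facet normal -0.218 0.439 0.872
outer loop
vertex -2.99 -2.121 2.843
vertex -2.256 -2.404 3.169
vertex -2.285 -1.647 2.781
endloop
endfacet
facet normal -0.507 0.797 0.326
outer loop
vertex -2.99 -2.121 2.843
vertex -2.285 -1.647 2.781
vertex -2.815 -1.712 2.116
endloop
endfacet
facet normal -0.936 0.350 -0.028
outer loop
vertex -2.99 -2.121 2.843
vertex -2.815 -1.712 2.116
vertex -3.113 -2.51 2.095
endloop
endfacet
facet normal -0.912 -0.283 0.297
outer loop
vertex -2.99 -2.121 2.843
vertex -3.113 -2.51 2.095
vertex -2.768 -2.937 2.746
endloop
endfacet
facet normal 0.487 0.413 0.769
outer loop
vertex -2.285 -1.647 2.781
vertex -2.256 -2.404 3.169
vertex -1.627 -2.17 2.645
endloop
endfacet
facet normal 0.083 -0.667 0.740
outer loop
vertex -2.256 -2.404 3.169
vertex -2.768 -2.937 2.746
vertex -1.925 -2.968 2.624
endloop
endfacet
facet normal -0.634 -0.756 -0.160
outer loop
vertex -2.768 -2.937 2.746
vertex -3.113 -2.51 2.095
vertex -2.455 -3.033 1.959
endloop
endfacet
facet normal -0.674 0.270 -0.688
outer loop
vertex -3.113 -2.51 2.095
vertex -2.815 -1.712 2.116
vertex -2.484 -2.276 1.571
endloop
endfacet
facet normal 0.020 0.993 -0.113
outer loop
vertex -2.815 -1.712 2.116
vertex -2.285 -1.647 2.781
vertex -1.972 -1.743 1.994
endloop
endfacet
facet normal 0.936 -0.350 0.028
outer loop
vertex -1.75 -2.559 1.897
vertex -1.627 -2.17 2.645
vertex -1.925 -2.968 2.624
endloop
endfacet
facet normal 0.507 -0.797 -0.326
outer loop
vertex -1.75 -2.559 1.897
vertex -1.925 -2.968 2.624
vertex -2.455 -3.033 1.959
endloop
endfacet
facet normal 0.218 -0.439 -0.872
outer loop
vertex -1.75 -2.559 1.897
vertex -2.455 -3.033 1.959
vertex -2.484 -2.276 1.571
endloop
endfacet
facet normal 0.467 0.229 -0.854
outer loop
vertex -1.75 -2.559 1.897
vertex -2.484 -2.276 1.571
vertex -1.972 -1.743 1.994
endloop
endfacet
facet normal 0.912 0.283 -0.297
outer loop
vertex -1.75 -2.559 1.897
vertex -1.972 -1.743 1.994
vertex -1.627 -2.17 2.645
endloop
endfacet
facet normal 0.674 -0.270 0.688
outer loop
vertex -1.925 -2.968 2.624
vertex -1.627 -2.17 2.645
vertex -2.256 -2.404 3.169
endloop
endfacet
facet normal -0.020 -0.993 0.113
outer loop
vertex -2.455 -3.033 1.959
vertex -1.925 -2.968 2.624
vertex -2.768 -2.937 2.746
endloop
endfacet
facet normal -0.487 -0.413 -0.769
outer loop
vertex -2.484 -2.276 1.571
vertex -2.455 -3.033 1.959
vertex -3.113 -2.51 2.095
endloop
endfacet
facet normal -0.083 0.667 -0.740
outer loop
vertex -1.972 -1.743 1.994
vertex -2.484 -2.276 1.571
vertex -2.815 -1.712 2.116
endloop
endfacet
facet normal 0.634 0.756 0.160
outer loop
vertex -1.627 -2.17 2.645
vertex -1.972 -1.743 1.994
vertex -2.285 -1.647 2.781
endloop
endfacet

endsolid


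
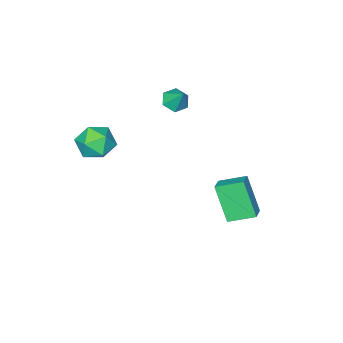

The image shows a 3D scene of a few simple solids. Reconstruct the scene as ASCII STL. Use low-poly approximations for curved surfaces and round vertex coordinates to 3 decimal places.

solid 
facet normal -0.982 0.187 -0.013
outer loop
vertex 2.636 -1.26 -0.841
vertex 2.466 -2.177 -1.198
vertex 2.483 -2.02 -0.211
endloop
endfacet
facet normal -0.660 0.554 0.508
outer loop
vertex 2.636 -1.26 -0.841
vertex 2.483 -2.02 -0.211
vertex 3.196 -1.347 -0.018
endloop
endfacet
facet normal -0.159 0.965 0.210
outer loop
vertex 2.636 -1.26 -0.841
vertex 3.196 -1.347 -0.018
vertex 3.619 -1.088 -0.885
endloop
endfacet
facet normal -0.171 0.852 -0.494
outer loop
vertex 2.636 -1.26 -0.841
vertex 3.619 -1.088 -0.885
vertex 3.168 -1.601 -1.614
endloop
endfacet
facet normal -0.680 0.372 -0.632
outer loop
vertex 2.636 -1.26 -0.841
vertex 3.168 -1.601 -1.614
vertex 2.466 -2.177 -1.198
endloop
endfacet
facet normal -0.335 0.086 0.938
outer loop
vertex 3.196 -1.347 -0.018
vertex 2.483 -2.02 -0.211
vertex 3.372 -2.319 0.134
endloop
endfacet
facet normal -0.857 -0.507 0.095
outer loop
vertex 2.483 -2.02 -0.211
vertex 2.466 -2.177 -1.198
vertex 2.921 -2.832 -0.595
endloop
endfacet
facet normal -0.367 -0.208 -0.907
outer loop
vertex 2.466 -2.177 -1.198
vertex 3.168 -1.601 -1.614
vertex 3.344 -2.573 -1.462
endloop
endfacet
facet normal 0.457 0.570 -0.683
outer loop
vertex 3.168 -1.601 -1.614
vertex 3.619 -1.088 -0.885
vertex 4.057 -1.9 -1.269
endloop
endfacet
facet normal 0.476 0.751 0.457
outer loop
vertex 3.619 -1.088 -0.885
vertex 3.196 -1.347 -0.018
vertex 4.074 -1.743 -0.282
endloop
endfacet
facet normal 0.171 -0.852 0.494
outer loop
vertex 3.904 -2.66 -0.639
vertex 3.372 -2.319 0.134
vertex 2.921 -2.832 -0.595
endloop
endfacet
facet normal 0.159 -0.965 -0.210
outer loop
vertex 3.904 -2.66 -0.639
vertex 2.921 -2.832 -0.595
vertex 3.344 -2.573 -1.462
endloop
endfacet
facet normal 0.660 -0.554 -0.508
outer loop
vertex 3.904 -2.66 -0.639
vertex 3.344 -2.573 -1.462
vertex 4.057 -1.9 -1.269
endloop
endfacet
facet normal 0.982 -0.187 0.013
outer loop
vertex 3.904 -2.66 -0.639
vertex 4.057 -1.9 -1.269
vertex 4.074 -1.743 -0.282
endloop
endfacet
facet normal 0.680 -0.372 0.632
outer loop
vertex 3.904 -2.66 -0.639
vertex 4.074 -1.743 -0.282
vertex 3.372 -2.319 0.134
endloop
endfacet
facet normal -0.457 -0.570 0.683
outer loop
vertex 2.921 -2.832 -0.595
vertex 3.372 -2.319 0.134
vertex 2.483 -2.02 -0.211
endloop
endfacet
facet normal -0.476 -0.751 -0.457
outer loop
vertex 3.344 -2.573 -1.462
vertex 2.921 -2.832 -0.595
vertex 2.466 -2.177 -1.198
endloop
endfacet
facet normal 0.335 -0.086 -0.938
outer loop
vertex 4.057 -1.9 -1.269
vertex 3.344 -2.573 -1.462
vertex 3.168 -1.601 -1.614
endloop
endfacet
facet normal 0.857 0.507 -0.095
outer loop
vertex 4.074 -1.743 -0.282
vertex 4.057 -1.9 -1.269
vertex 3.619 -1.088 -0.885
endloop
endfacet
facet normal 0.367 0.208 0.907
outer loop
vertex 3.372 -2.319 0.134
vertex 4.074 -1.743 -0.282
vertex 3.196 -1.347 -0.018
endloop
endfacet
facet normal -0.136 -0.591 -0.795
outer loop
vertex -0.581 -1.819 -0.278
vertex -1.25 -1.696 -0.255
vertex -0.843 -1.295 -0.623
endloop
endfacet
facet normal 0.877 0.478 0.060
outer loop
vertex -0.581 -1.819 -0.278
vertex -0.843 -1.295 -0.623
vertex -1.09 -1.004 0.675
endloop
endfacet
facet normal -0.136 -0.591 -0.795
outer loop
vertex -0.843 -1.295 -0.623
vertex -1.25 -1.696 -0.255
vertex -1.511 -1.172 -0.6
endloop
endfacet
facet normal 0.172 0.968 -0.184
outer loop
vertex -0.843 -1.295 -0.623
vertex -1.511 -1.172 -0.6
vertex -1.09 -1.004 0.675
endloop
endfacet
facet normal -0.136 -0.591 -0.795
outer loop
vertex -1.511 -1.172 -0.6
vertex -1.25 -1.696 -0.255
vertex -1.918 -1.573 -0.232
endloop
endfacet
facet normal -0.644 0.757 0.113
outer loop
vertex -1.511 -1.172 -0.6
vertex -1.918 -1.573 -0.232
vertex -1.09 -1.004 0.675
endloop
endfacet
facet normal -0.136 -0.592 -0.794
outer loop
vertex -1.918 -1.573 -0.232
vertex -1.25 -1.696 -0.255
vertex -1.657 -2.097 0.114
endloop
endfacet
facet normal -0.755 0.056 0.654
outer loop
vertex -1.918 -1.573 -0.232
vertex -1.657 -2.097 0.114
vertex -1.09 -1.004 0.675
endloop
endfacet
facet normal -0.136 -0.592 -0.794
outer loop
vertex -1.657 -2.097 0.114
vertex -1.25 -1.696 -0.255
vertex -0.988 -2.22 0.091
endloop
endfacet
facet normal -0.049 -0.436 0.899
outer loop
vertex -1.657 -2.097 0.114
vertex -0.988 -2.22 0.091
vertex -1.09 -1.004 0.675
endloop
endfacet
facet normal -0.136 -0.592 -0.794
outer loop
vertex -0.988 -2.22 0.091
vertex -1.25 -1.696 -0.255
vertex -0.581 -1.819 -0.278
endloop
endfacet
facet normal 0.767 -0.225 0.602
outer loop
vertex -0.988 -2.22 0.091
vertex -0.581 -1.819 -0.278
vertex -1.09 -1.004 0.675
endloop
endfacet
facet normal -0.778 -0.520 -0.353
outer loop
vertex -0.239 2.151 -2.921
vertex -1.076 3.092 -2.462
vertex -0.101 3.116 -4.645
endloop
endfacet
facet normal 0.624 -0.702 -0.343
outer loop
vertex 0.576 3.568 -4.338
vertex -0.239 2.151 -2.921
vertex -0.101 3.116 -4.645
endloop
endfacet
facet normal -0.778 -0.520 -0.353
outer loop
vertex -0.101 3.116 -4.645
vertex -1.076 3.092 -2.462
vertex -0.938 4.056 -4.186
endloop
endfacet
facet normal 0.070 0.487 -0.871
outer loop
vertex -0.938 4.056 -4.186
vertex 0.576 3.568 -4.338
vertex -0.101 3.116 -4.645
endloop
endfacet
facet normal -0.070 -0.487 0.871
outer loop
vertex -0.239 2.151 -2.921
vertex -0.399 3.544 -2.155
vertex -1.076 3.092 -2.462
endloop
endfacet
facet normal 0.625 -0.702 -0.342
outer loop
vertex 0.438 2.604 -2.614
vertex -0.239 2.151 -2.921
vertex 0.576 3.568 -4.338
endloop
endfacet
facet normal -0.069 -0.487 0.871
outer loop
vertex 0.438 2.604 -2.614
vertex -0.399 3.544 -2.155
vertex -0.239 2.151 -2.921
endloop
endfacet
facet normal -0.624 0.702 0.343
outer loop
vertex -1.076 3.092 -2.462
vertex -0.399 3.544 -2.155
vertex -0.938 4.056 -4.186
endloop
endfacet
facet normal 0.069 0.487 -0.871
outer loop
vertex -0.261 4.509 -3.879
vertex 0.576 3.568 -4.338
vertex -0.938 4.056 -4.186
endloop
endfacet
facet normal -0.625 0.702 0.343
outer loop
vertex -0.938 4.056 -4.186
vertex -0.399 3.544 -2.155
vertex -0.261 4.509 -3.879
endloop
endfacet
facet normal 0.778 0.520 0.353
outer loop
vertex -0.261 4.509 -3.879
vertex 0.438 2.604 -2.614
vertex 0.576 3.568 -4.338
endloop
endfacet
facet normal 0.778 0.520 0.353
outer loop
vertex -0.399 3.544 -2.155
vertex 0.438 2.604 -2.614
vertex -0.261 4.509 -3.879
endloop
endfacet

endsolid


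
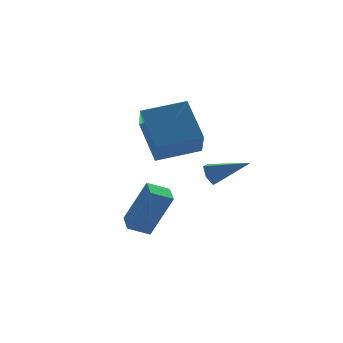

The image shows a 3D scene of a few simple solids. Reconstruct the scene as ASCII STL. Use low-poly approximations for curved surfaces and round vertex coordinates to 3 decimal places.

solid 
facet normal -0.958 0.210 -0.196
outer loop
vertex -0.341 -1.163 0.884
vertex -0.31 0.248 2.244
vertex 0.106 -0.131 -0.197
endloop
endfacet
facet normal -0.015 -0.720 -0.694
outer loop
vertex 1.83 -0.508 0.156
vertex -0.341 -1.163 0.884
vertex 0.106 -0.131 -0.197
endloop
endfacet
facet normal -0.958 0.209 -0.196
outer loop
vertex 0.106 -0.131 -0.197
vertex -0.31 0.248 2.244
vertex 0.136 1.28 1.163
endloop
endfacet
facet normal 0.287 0.662 -0.693
outer loop
vertex 0.136 1.28 1.163
vertex 1.83 -0.508 0.156
vertex 0.106 -0.131 -0.197
endloop
endfacet
facet normal -0.287 -0.662 0.693
outer loop
vertex -0.341 -1.163 0.884
vertex 1.414 -0.129 2.597
vertex -0.31 0.248 2.244
endloop
endfacet
facet normal -0.015 -0.720 -0.694
outer loop
vertex 1.384 -1.54 1.237
vertex -0.341 -1.163 0.884
vertex 1.83 -0.508 0.156
endloop
endfacet
facet normal -0.286 -0.662 0.693
outer loop
vertex 1.384 -1.54 1.237
vertex 1.414 -0.129 2.597
vertex -0.341 -1.163 0.884
endloop
endfacet
facet normal 0.015 0.720 0.694
outer loop
vertex -0.31 0.248 2.244
vertex 1.414 -0.129 2.597
vertex 0.136 1.28 1.163
endloop
endfacet
facet normal 0.286 0.662 -0.693
outer loop
vertex 1.861 0.903 1.516
vertex 1.83 -0.508 0.156
vertex 0.136 1.28 1.163
endloop
endfacet
facet normal 0.015 0.720 0.694
outer loop
vertex 0.136 1.28 1.163
vertex 1.414 -0.129 2.597
vertex 1.861 0.903 1.516
endloop
endfacet
facet normal 0.958 -0.209 0.195
outer loop
vertex 1.861 0.903 1.516
vertex 1.384 -1.54 1.237
vertex 1.83 -0.508 0.156
endloop
endfacet
facet normal 0.958 -0.209 0.196
outer loop
vertex 1.414 -0.129 2.597
vertex 1.384 -1.54 1.237
vertex 1.861 0.903 1.516
endloop
endfacet
facet normal -0.885 0.220 0.411
outer loop
vertex -0.588 -1.223 -1.316
vertex -0.299 -0.272 -1.203
vertex -1.324 -0.783 -3.134
endloop
endfacet
facet normal -0.289 -0.951 -0.113
outer loop
vertex -0.501 -0.988 -3.517
vertex -0.588 -1.223 -1.316
vertex -1.324 -0.783 -3.134
endloop
endfacet
facet normal -0.885 0.220 0.411
outer loop
vertex -1.324 -0.783 -3.134
vertex -0.299 -0.272 -1.203
vertex -1.035 0.167 -3.021
endloop
endfacet
facet normal -0.366 0.219 -0.904
outer loop
vertex -1.035 0.167 -3.021
vertex -0.501 -0.988 -3.517
vertex -1.324 -0.783 -3.134
endloop
endfacet
facet normal 0.366 -0.219 0.904
outer loop
vertex -0.588 -1.223 -1.316
vertex 0.524 -0.477 -1.586
vertex -0.299 -0.272 -1.203
endloop
endfacet
facet normal -0.288 -0.951 -0.113
outer loop
vertex 0.235 -1.427 -1.699
vertex -0.588 -1.223 -1.316
vertex -0.501 -0.988 -3.517
endloop
endfacet
facet normal 0.367 -0.219 0.904
outer loop
vertex 0.235 -1.427 -1.699
vertex 0.524 -0.477 -1.586
vertex -0.588 -1.223 -1.316
endloop
endfacet
facet normal 0.289 0.951 0.112
outer loop
vertex -0.299 -0.272 -1.203
vertex 0.524 -0.477 -1.586
vertex -1.035 0.167 -3.021
endloop
endfacet
facet normal -0.367 0.219 -0.904
outer loop
vertex -0.212 -0.037 -3.404
vertex -0.501 -0.988 -3.517
vertex -1.035 0.167 -3.021
endloop
endfacet
facet normal 0.288 0.951 0.113
outer loop
vertex -1.035 0.167 -3.021
vertex 0.524 -0.477 -1.586
vertex -0.212 -0.037 -3.404
endloop
endfacet
facet normal 0.885 -0.220 -0.411
outer loop
vertex -0.212 -0.037 -3.404
vertex 0.235 -1.427 -1.699
vertex -0.501 -0.988 -3.517
endloop
endfacet
facet normal 0.884 -0.220 -0.411
outer loop
vertex 0.524 -0.477 -1.586
vertex 0.235 -1.427 -1.699
vertex -0.212 -0.037 -3.404
endloop
endfacet
facet normal -0.684 0.583 -0.438
outer loop
vertex 1.959 -1.515 -1.136
vertex 1.669 -1.513 -0.68
vertex 2.045 -1.134 -0.763
endloop
endfacet
facet normal 0.872 0.227 -0.433
outer loop
vertex 1.959 -1.515 -1.136
vertex 2.045 -1.134 -0.763
vertex 2.791 -2.467 0.04
endloop
endfacet
facet normal -0.684 0.582 -0.440
outer loop
vertex 2.045 -1.134 -0.763
vertex 1.669 -1.513 -0.68
vertex 1.755 -1.131 -0.308
endloop
endfacet
facet normal 0.662 0.622 0.418
outer loop
vertex 2.045 -1.134 -0.763
vertex 1.755 -1.131 -0.308
vertex 2.791 -2.467 0.04
endloop
endfacet
facet normal -0.684 0.582 -0.440
outer loop
vertex 1.755 -1.131 -0.308
vertex 1.669 -1.513 -0.68
vertex 1.379 -1.51 -0.225
endloop
endfacet
facet normal -0.023 0.235 0.972
outer loop
vertex 1.755 -1.131 -0.308
vertex 1.379 -1.51 -0.225
vertex 2.791 -2.467 0.04
endloop
endfacet
facet normal -0.683 0.583 -0.439
outer loop
vertex 1.379 -1.51 -0.225
vertex 1.669 -1.513 -0.68
vertex 1.293 -1.891 -0.597
endloop
endfacet
facet normal -0.497 -0.546 0.674
outer loop
vertex 1.379 -1.51 -0.225
vertex 1.293 -1.891 -0.597
vertex 2.791 -2.467 0.04
endloop
endfacet
facet normal -0.683 0.583 -0.439
outer loop
vertex 1.293 -1.891 -0.597
vertex 1.669 -1.513 -0.68
vertex 1.583 -1.894 -1.052
endloop
endfacet
facet normal -0.287 -0.942 -0.177
outer loop
vertex 1.293 -1.891 -0.597
vertex 1.583 -1.894 -1.052
vertex 2.791 -2.467 0.04
endloop
endfacet
facet normal -0.685 0.582 -0.438
outer loop
vertex 1.583 -1.894 -1.052
vertex 1.669 -1.513 -0.68
vertex 1.959 -1.515 -1.136
endloop
endfacet
facet normal 0.397 -0.556 -0.731
outer loop
vertex 1.583 -1.894 -1.052
vertex 1.959 -1.515 -1.136
vertex 2.791 -2.467 0.04
endloop
endfacet

endsolid


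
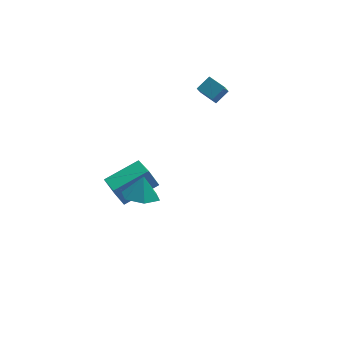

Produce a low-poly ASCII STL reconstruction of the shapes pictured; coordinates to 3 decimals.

solid 
facet normal -0.499 0.832 0.242
outer loop
vertex 1.138 4.291 3.321
vertex 1.449 4.675 2.642
vertex 0.417 4.002 2.828
endloop
endfacet
facet normal -0.370 -0.458 0.809
outer loop
vertex 0.931 3.145 2.578
vertex 1.138 4.291 3.321
vertex 0.417 4.002 2.828
endloop
endfacet
facet normal -0.499 0.832 0.243
outer loop
vertex 0.417 4.002 2.828
vertex 1.449 4.675 2.642
vertex 0.728 4.387 2.149
endloop
endfacet
facet normal -0.784 -0.313 -0.537
outer loop
vertex 0.728 4.387 2.149
vertex 0.931 3.145 2.578
vertex 0.417 4.002 2.828
endloop
endfacet
facet normal 0.784 0.314 0.536
outer loop
vertex 1.138 4.291 3.321
vertex 1.963 3.818 2.392
vertex 1.449 4.675 2.642
endloop
endfacet
facet normal -0.370 -0.457 0.809
outer loop
vertex 1.652 3.433 3.071
vertex 1.138 4.291 3.321
vertex 0.931 3.145 2.578
endloop
endfacet
facet normal 0.784 0.313 0.536
outer loop
vertex 1.652 3.433 3.071
vertex 1.963 3.818 2.392
vertex 1.138 4.291 3.321
endloop
endfacet
facet normal 0.370 0.458 -0.808
outer loop
vertex 1.449 4.675 2.642
vertex 1.963 3.818 2.392
vertex 0.728 4.387 2.149
endloop
endfacet
facet normal -0.784 -0.313 -0.536
outer loop
vertex 1.242 3.529 1.899
vertex 0.931 3.145 2.578
vertex 0.728 4.387 2.149
endloop
endfacet
facet normal 0.370 0.457 -0.809
outer loop
vertex 0.728 4.387 2.149
vertex 1.963 3.818 2.392
vertex 1.242 3.529 1.899
endloop
endfacet
facet normal 0.498 -0.832 -0.243
outer loop
vertex 1.242 3.529 1.899
vertex 1.652 3.433 3.071
vertex 0.931 3.145 2.578
endloop
endfacet
facet normal 0.499 -0.832 -0.243
outer loop
vertex 1.963 3.818 2.392
vertex 1.652 3.433 3.071
vertex 1.242 3.529 1.899
endloop
endfacet
facet normal -0.219 -0.301 -0.928
outer loop
vertex -3.091 -1.537 0.126
vertex -3.838 -0.966 0.117
vertex -3.003 -0.653 -0.181
endloop
endfacet
facet normal 0.922 0.042 0.385
outer loop
vertex -3.091 -1.537 0.126
vertex -3.003 -0.653 -0.181
vertex -3.582 -0.614 1.203
endloop
endfacet
facet normal -0.219 -0.301 -0.928
outer loop
vertex -3.003 -0.653 -0.181
vertex -3.838 -0.966 0.117
vertex -3.75 -0.082 -0.19
endloop
endfacet
facet normal 0.590 0.775 0.225
outer loop
vertex -3.003 -0.653 -0.181
vertex -3.75 -0.082 -0.19
vertex -3.582 -0.614 1.203
endloop
endfacet
facet normal -0.218 -0.301 -0.928
outer loop
vertex -3.75 -0.082 -0.19
vertex -3.838 -0.966 0.117
vertex -4.585 -0.396 0.108
endloop
endfacet
facet normal -0.208 0.905 0.371
outer loop
vertex -3.75 -0.082 -0.19
vertex -4.585 -0.396 0.108
vertex -3.582 -0.614 1.203
endloop
endfacet
facet normal -0.218 -0.301 -0.928
outer loop
vertex -4.585 -0.396 0.108
vertex -3.838 -0.966 0.117
vertex -4.672 -1.28 0.415
endloop
endfacet
facet normal -0.673 0.301 0.676
outer loop
vertex -4.585 -0.396 0.108
vertex -4.672 -1.28 0.415
vertex -3.582 -0.614 1.203
endloop
endfacet
facet normal -0.218 -0.301 -0.928
outer loop
vertex -4.672 -1.28 0.415
vertex -3.838 -0.966 0.117
vertex -3.925 -1.85 0.424
endloop
endfacet
facet normal -0.340 -0.432 0.835
outer loop
vertex -4.672 -1.28 0.415
vertex -3.925 -1.85 0.424
vertex -3.582 -0.614 1.203
endloop
endfacet
facet normal -0.219 -0.301 -0.928
outer loop
vertex -3.925 -1.85 0.424
vertex -3.838 -0.966 0.117
vertex -3.091 -1.537 0.126
endloop
endfacet
facet normal 0.457 -0.562 0.690
outer loop
vertex -3.925 -1.85 0.424
vertex -3.091 -1.537 0.126
vertex -3.582 -0.614 1.203
endloop
endfacet
facet normal -0.396 0.309 0.865
outer loop
vertex -4.066 3.083 -3.111
vertex -2.193 3.407 -2.37
vertex -4.11 4.743 -3.724
endloop
endfacet
facet normal -0.918 -0.158 -0.363
outer loop
vertex -3.687 4.413 -4.65
vertex -4.066 3.083 -3.111
vertex -4.11 4.743 -3.724
endloop
endfacet
facet normal -0.396 0.309 0.865
outer loop
vertex -4.11 4.743 -3.724
vertex -2.193 3.407 -2.37
vertex -2.237 5.067 -2.983
endloop
endfacet
facet normal -0.025 0.938 -0.346
outer loop
vertex -2.237 5.067 -2.983
vertex -3.687 4.413 -4.65
vertex -4.11 4.743 -3.724
endloop
endfacet
facet normal 0.025 -0.938 0.346
outer loop
vertex -4.066 3.083 -3.111
vertex -1.77 3.077 -3.296
vertex -2.193 3.407 -2.37
endloop
endfacet
facet normal -0.918 -0.158 -0.363
outer loop
vertex -3.643 2.753 -4.037
vertex -4.066 3.083 -3.111
vertex -3.687 4.413 -4.65
endloop
endfacet
facet normal 0.025 -0.938 0.346
outer loop
vertex -3.643 2.753 -4.037
vertex -1.77 3.077 -3.296
vertex -4.066 3.083 -3.111
endloop
endfacet
facet normal 0.918 0.158 0.363
outer loop
vertex -2.193 3.407 -2.37
vertex -1.77 3.077 -3.296
vertex -2.237 5.067 -2.983
endloop
endfacet
facet normal -0.025 0.938 -0.346
outer loop
vertex -1.814 4.737 -3.909
vertex -3.687 4.413 -4.65
vertex -2.237 5.067 -2.983
endloop
endfacet
facet normal 0.918 0.158 0.363
outer loop
vertex -2.237 5.067 -2.983
vertex -1.77 3.077 -3.296
vertex -1.814 4.737 -3.909
endloop
endfacet
facet normal 0.396 -0.309 -0.865
outer loop
vertex -1.814 4.737 -3.909
vertex -3.643 2.753 -4.037
vertex -3.687 4.413 -4.65
endloop
endfacet
facet normal 0.396 -0.309 -0.865
outer loop
vertex -1.77 3.077 -3.296
vertex -3.643 2.753 -4.037
vertex -1.814 4.737 -3.909
endloop
endfacet

endsolid


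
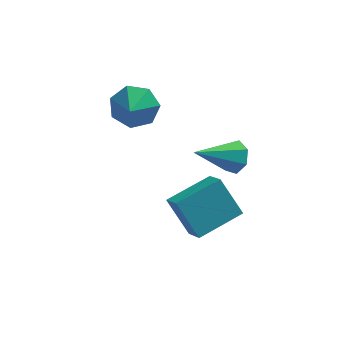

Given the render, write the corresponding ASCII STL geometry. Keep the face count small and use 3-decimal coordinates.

solid 
facet normal 0.076 0.861 -0.502
outer loop
vertex 0.256 1.593 0.223
vertex -0.399 1.975 0.779
vertex 0.534 1.96 0.895
endloop
endfacet
facet normal 0.690 -0.716 0.106
outer loop
vertex 0.256 1.593 0.223
vertex 0.534 1.96 0.895
vertex -0.481 1.045 1.321
endloop
endfacet
facet normal 0.076 0.861 -0.503
outer loop
vertex 0.534 1.96 0.895
vertex -0.399 1.975 0.779
vertex 0.11 2.339 1.48
endloop
endfacet
facet normal 0.622 -0.369 0.690
outer loop
vertex 0.534 1.96 0.895
vertex 0.11 2.339 1.48
vertex -0.481 1.045 1.321
endloop
endfacet
facet normal 0.077 0.861 -0.503
outer loop
vertex 0.11 2.339 1.48
vertex -0.399 1.975 0.779
vertex -0.697 2.444 1.537
endloop
endfacet
facet normal 0.051 -0.145 0.988
outer loop
vertex 0.11 2.339 1.48
vertex -0.697 2.444 1.537
vertex -0.481 1.045 1.321
endloop
endfacet
facet normal 0.076 0.861 -0.503
outer loop
vertex -0.697 2.444 1.537
vertex -0.399 1.975 0.779
vertex -1.279 2.195 1.023
endloop
endfacet
facet normal -0.595 -0.212 0.776
outer loop
vertex -0.697 2.444 1.537
vertex -1.279 2.195 1.023
vertex -0.481 1.045 1.321
endloop
endfacet
facet normal 0.076 0.861 -0.502
outer loop
vertex -1.279 2.195 1.023
vertex -0.399 1.975 0.779
vertex -1.199 1.781 0.325
endloop
endfacet
facet normal -0.828 -0.519 0.213
outer loop
vertex -1.279 2.195 1.023
vertex -1.199 1.781 0.325
vertex -0.481 1.045 1.321
endloop
endfacet
facet normal 0.076 0.861 -0.502
outer loop
vertex -1.199 1.781 0.325
vertex -0.399 1.975 0.779
vertex -0.515 1.513 -0.031
endloop
endfacet
facet normal -0.472 -0.837 -0.278
outer loop
vertex -1.199 1.781 0.325
vertex -0.515 1.513 -0.031
vertex -0.481 1.045 1.321
endloop
endfacet
facet normal 0.076 0.861 -0.502
outer loop
vertex -0.515 1.513 -0.031
vertex -0.399 1.975 0.779
vertex 0.256 1.593 0.223
endloop
endfacet
facet normal 0.203 -0.924 -0.325
outer loop
vertex -0.515 1.513 -0.031
vertex 0.256 1.593 0.223
vertex -0.481 1.045 1.321
endloop
endfacet
facet normal 0.739 0.434 -0.515
outer loop
vertex 3.682 1.981 -1.53
vertex 3.222 2.09 -2.099
vertex 3.359 2.536 -1.526
endloop
endfacet
facet normal 0.188 0.102 0.977
outer loop
vertex 3.682 1.981 -1.53
vertex 3.359 2.536 -1.526
vertex 1.758 1.23 -1.081
endloop
endfacet
facet normal 0.739 0.434 -0.515
outer loop
vertex 3.359 2.536 -1.526
vertex 3.222 2.09 -2.099
vertex 2.933 2.755 -1.953
endloop
endfacet
facet normal -0.343 0.651 0.677
outer loop
vertex 3.359 2.536 -1.526
vertex 2.933 2.755 -1.953
vertex 1.758 1.23 -1.081
endloop
endfacet
facet normal 0.740 0.434 -0.514
outer loop
vertex 2.933 2.755 -1.953
vertex 3.222 2.09 -2.099
vertex 2.725 2.473 -2.491
endloop
endfacet
facet normal -0.795 0.607 -0.011
outer loop
vertex 2.933 2.755 -1.953
vertex 2.725 2.473 -2.491
vertex 1.758 1.23 -1.081
endloop
endfacet
facet normal 0.740 0.434 -0.514
outer loop
vertex 2.725 2.473 -2.491
vertex 3.222 2.09 -2.099
vertex 2.891 1.902 -2.734
endloop
endfacet
facet normal -0.825 0.001 -0.565
outer loop
vertex 2.725 2.473 -2.491
vertex 2.891 1.902 -2.734
vertex 1.758 1.23 -1.081
endloop
endfacet
facet normal 0.740 0.434 -0.514
outer loop
vertex 2.891 1.902 -2.734
vertex 3.222 2.09 -2.099
vertex 3.306 1.473 -2.499
endloop
endfacet
facet normal -0.411 -0.711 -0.571
outer loop
vertex 2.891 1.902 -2.734
vertex 3.306 1.473 -2.499
vertex 1.758 1.23 -1.081
endloop
endfacet
facet normal 0.740 0.434 -0.514
outer loop
vertex 3.306 1.473 -2.499
vertex 3.222 2.09 -2.099
vertex 3.658 1.508 -1.963
endloop
endfacet
facet normal 0.134 -0.991 -0.023
outer loop
vertex 3.306 1.473 -2.499
vertex 3.658 1.508 -1.963
vertex 1.758 1.23 -1.081
endloop
endfacet
facet normal 0.740 0.434 -0.515
outer loop
vertex 3.658 1.508 -1.963
vertex 3.222 2.09 -2.099
vertex 3.682 1.981 -1.53
endloop
endfacet
facet normal 0.401 -0.630 0.665
outer loop
vertex 3.658 1.508 -1.963
vertex 3.682 1.981 -1.53
vertex 1.758 1.23 -1.081
endloop
endfacet
facet normal -0.794 -0.559 -0.238
outer loop
vertex 1.331 -2.506 -0.393
vertex 0.946 -1.691 -1.023
vertex 2.14 -3.112 -1.672
endloop
endfacet
facet normal 0.350 -0.741 0.573
outer loop
vertex 3.594 -2.089 -1.237
vertex 1.331 -2.506 -0.393
vertex 2.14 -3.112 -1.672
endloop
endfacet
facet normal -0.794 -0.559 -0.238
outer loop
vertex 2.14 -3.112 -1.672
vertex 0.946 -1.691 -1.023
vertex 1.755 -2.296 -2.302
endloop
endfacet
facet normal 0.496 -0.372 -0.785
outer loop
vertex 1.755 -2.296 -2.302
vertex 3.594 -2.089 -1.237
vertex 2.14 -3.112 -1.672
endloop
endfacet
facet normal -0.496 0.372 0.784
outer loop
vertex 1.331 -2.506 -0.393
vertex 2.4 -0.668 -0.588
vertex 0.946 -1.691 -1.023
endloop
endfacet
facet normal 0.350 -0.742 0.572
outer loop
vertex 2.785 -1.484 0.042
vertex 1.331 -2.506 -0.393
vertex 3.594 -2.089 -1.237
endloop
endfacet
facet normal -0.496 0.372 0.785
outer loop
vertex 2.785 -1.484 0.042
vertex 2.4 -0.668 -0.588
vertex 1.331 -2.506 -0.393
endloop
endfacet
facet normal -0.350 0.741 -0.572
outer loop
vertex 0.946 -1.691 -1.023
vertex 2.4 -0.668 -0.588
vertex 1.755 -2.296 -2.302
endloop
endfacet
facet normal 0.496 -0.372 -0.784
outer loop
vertex 3.209 -1.274 -1.867
vertex 3.594 -2.089 -1.237
vertex 1.755 -2.296 -2.302
endloop
endfacet
facet normal -0.350 0.741 -0.573
outer loop
vertex 1.755 -2.296 -2.302
vertex 2.4 -0.668 -0.588
vertex 3.209 -1.274 -1.867
endloop
endfacet
facet normal 0.794 0.559 0.238
outer loop
vertex 3.209 -1.274 -1.867
vertex 2.785 -1.484 0.042
vertex 3.594 -2.089 -1.237
endloop
endfacet
facet normal 0.795 0.559 0.238
outer loop
vertex 2.4 -0.668 -0.588
vertex 2.785 -1.484 0.042
vertex 3.209 -1.274 -1.867
endloop
endfacet

endsolid


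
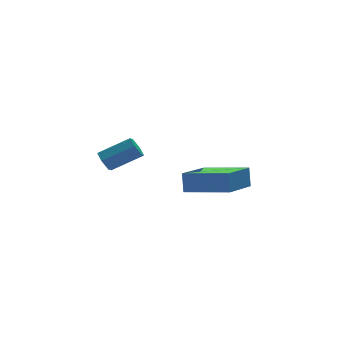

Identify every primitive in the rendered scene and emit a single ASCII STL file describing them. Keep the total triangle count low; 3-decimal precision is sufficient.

solid 
facet normal -0.653 0.730 -0.203
outer loop
vertex 0.103 4.002 -3.305
vertex 1.67 5.225 -3.95
vertex 0.004 3.673 -4.169
endloop
endfacet
facet normal -0.750 -0.585 0.309
outer loop
vertex 1.29 2.235 -3.77
vertex 0.103 4.002 -3.305
vertex 0.004 3.673 -4.169
endloop
endfacet
facet normal -0.653 0.730 -0.203
outer loop
vertex 0.004 3.673 -4.169
vertex 1.67 5.225 -3.95
vertex 1.571 4.896 -4.815
endloop
endfacet
facet normal -0.107 -0.354 -0.929
outer loop
vertex 1.571 4.896 -4.815
vertex 1.29 2.235 -3.77
vertex 0.004 3.673 -4.169
endloop
endfacet
facet normal 0.107 0.353 0.929
outer loop
vertex 0.103 4.002 -3.305
vertex 2.956 3.787 -3.551
vertex 1.67 5.225 -3.95
endloop
endfacet
facet normal -0.750 -0.585 0.308
outer loop
vertex 1.389 2.564 -2.905
vertex 0.103 4.002 -3.305
vertex 1.29 2.235 -3.77
endloop
endfacet
facet normal 0.107 0.354 0.929
outer loop
vertex 1.389 2.564 -2.905
vertex 2.956 3.787 -3.551
vertex 0.103 4.002 -3.305
endloop
endfacet
facet normal 0.750 0.585 -0.308
outer loop
vertex 1.67 5.225 -3.95
vertex 2.956 3.787 -3.551
vertex 1.571 4.896 -4.815
endloop
endfacet
facet normal -0.106 -0.354 -0.929
outer loop
vertex 2.857 3.458 -4.415
vertex 1.29 2.235 -3.77
vertex 1.571 4.896 -4.815
endloop
endfacet
facet normal 0.750 0.585 -0.309
outer loop
vertex 1.571 4.896 -4.815
vertex 2.956 3.787 -3.551
vertex 2.857 3.458 -4.415
endloop
endfacet
facet normal 0.653 -0.730 0.203
outer loop
vertex 2.857 3.458 -4.415
vertex 1.389 2.564 -2.905
vertex 1.29 2.235 -3.77
endloop
endfacet
facet normal 0.653 -0.730 0.203
outer loop
vertex 2.956 3.787 -3.551
vertex 1.389 2.564 -2.905
vertex 2.857 3.458 -4.415
endloop
endfacet
facet normal -0.834 0.258 -0.488
outer loop
vertex -3.049 3.688 -2.222
vertex -3.27 3.825 -1.772
vertex -3.001 4.175 -2.047
endloop
endfacet
facet normal 0.545 0.235 -0.805
outer loop
vertex -3.049 3.688 -2.222
vertex -3.001 4.175 -2.047
vertex -1.849 3.317 -1.518
endloop
endfacet
facet normal 0.545 0.235 -0.805
outer loop
vertex -1.849 3.317 -1.518
vertex -3.001 4.175 -2.047
vertex -1.801 3.804 -1.343
endloop
endfacet
facet normal 0.834 -0.258 0.488
outer loop
vertex -1.849 3.317 -1.518
vertex -1.801 3.804 -1.343
vertex -2.07 3.455 -1.068
endloop
endfacet
facet normal -0.834 0.257 -0.488
outer loop
vertex -3.001 4.175 -2.047
vertex -3.27 3.825 -1.772
vertex -3.222 4.313 -1.597
endloop
endfacet
facet normal 0.353 0.929 -0.112
outer loop
vertex -3.001 4.175 -2.047
vertex -3.222 4.313 -1.597
vertex -1.801 3.804 -1.343
endloop
endfacet
facet normal 0.353 0.929 -0.112
outer loop
vertex -1.801 3.804 -1.343
vertex -3.222 4.313 -1.597
vertex -2.022 3.942 -0.893
endloop
endfacet
facet normal 0.834 -0.258 0.488
outer loop
vertex -1.801 3.804 -1.343
vertex -2.022 3.942 -0.893
vertex -2.07 3.455 -1.068
endloop
endfacet
facet normal -0.834 0.257 -0.488
outer loop
vertex -3.222 4.313 -1.597
vertex -3.27 3.825 -1.772
vertex -3.491 3.963 -1.322
endloop
endfacet
facet normal -0.193 0.694 0.694
outer loop
vertex -3.222 4.313 -1.597
vertex -3.491 3.963 -1.322
vertex -2.022 3.942 -0.893
endloop
endfacet
facet normal -0.193 0.694 0.694
outer loop
vertex -2.022 3.942 -0.893
vertex -3.491 3.963 -1.322
vertex -2.291 3.592 -0.618
endloop
endfacet
facet normal 0.834 -0.258 0.488
outer loop
vertex -2.022 3.942 -0.893
vertex -2.291 3.592 -0.618
vertex -2.07 3.455 -1.068
endloop
endfacet
facet normal -0.834 0.258 -0.488
outer loop
vertex -3.491 3.963 -1.322
vertex -3.27 3.825 -1.772
vertex -3.539 3.476 -1.497
endloop
endfacet
facet normal -0.545 -0.235 0.805
outer loop
vertex -3.491 3.963 -1.322
vertex -3.539 3.476 -1.497
vertex -2.291 3.592 -0.618
endloop
endfacet
facet normal -0.545 -0.235 0.805
outer loop
vertex -2.291 3.592 -0.618
vertex -3.539 3.476 -1.497
vertex -2.339 3.105 -0.793
endloop
endfacet
facet normal 0.834 -0.258 0.488
outer loop
vertex -2.291 3.592 -0.618
vertex -2.339 3.105 -0.793
vertex -2.07 3.455 -1.068
endloop
endfacet
facet normal -0.834 0.258 -0.488
outer loop
vertex -3.539 3.476 -1.497
vertex -3.27 3.825 -1.772
vertex -3.318 3.338 -1.947
endloop
endfacet
facet normal -0.353 -0.929 0.112
outer loop
vertex -3.539 3.476 -1.497
vertex -3.318 3.338 -1.947
vertex -2.339 3.105 -0.793
endloop
endfacet
facet normal -0.353 -0.929 0.112
outer loop
vertex -2.339 3.105 -0.793
vertex -3.318 3.338 -1.947
vertex -2.118 2.967 -1.243
endloop
endfacet
facet normal 0.834 -0.257 0.488
outer loop
vertex -2.339 3.105 -0.793
vertex -2.118 2.967 -1.243
vertex -2.07 3.455 -1.068
endloop
endfacet
facet normal -0.834 0.258 -0.488
outer loop
vertex -3.318 3.338 -1.947
vertex -3.27 3.825 -1.772
vertex -3.049 3.688 -2.222
endloop
endfacet
facet normal 0.193 -0.694 -0.694
outer loop
vertex -3.318 3.338 -1.947
vertex -3.049 3.688 -2.222
vertex -2.118 2.967 -1.243
endloop
endfacet
facet normal 0.193 -0.694 -0.694
outer loop
vertex -2.118 2.967 -1.243
vertex -3.049 3.688 -2.222
vertex -1.849 3.317 -1.518
endloop
endfacet
facet normal 0.834 -0.257 0.488
outer loop
vertex -2.118 2.967 -1.243
vertex -1.849 3.317 -1.518
vertex -2.07 3.455 -1.068
endloop
endfacet

endsolid
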